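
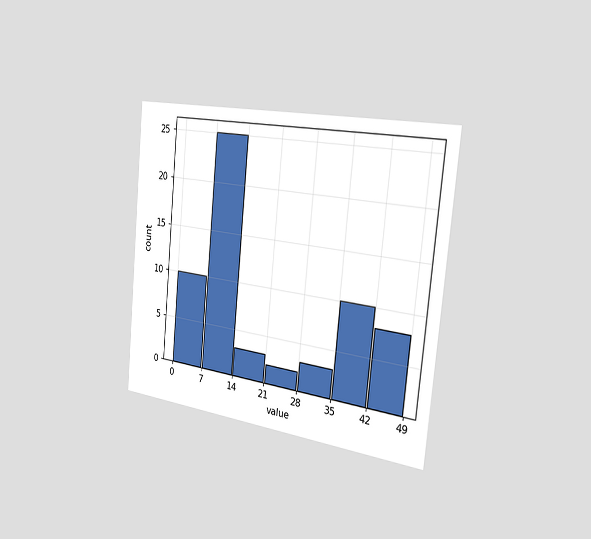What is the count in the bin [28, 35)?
The chart is tilted about 5° clockwise and viewed slightly from the right. The [28, 35) bin has height 3.

3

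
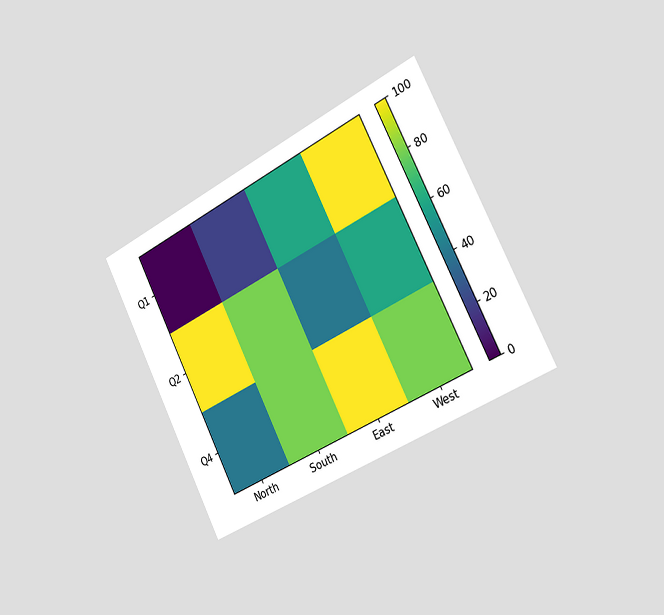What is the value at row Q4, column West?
The chart is tilted about 27° counter-clockwise and viewed slightly from the right. Matching cell (Q4, West) against the colorbar gives 80.

80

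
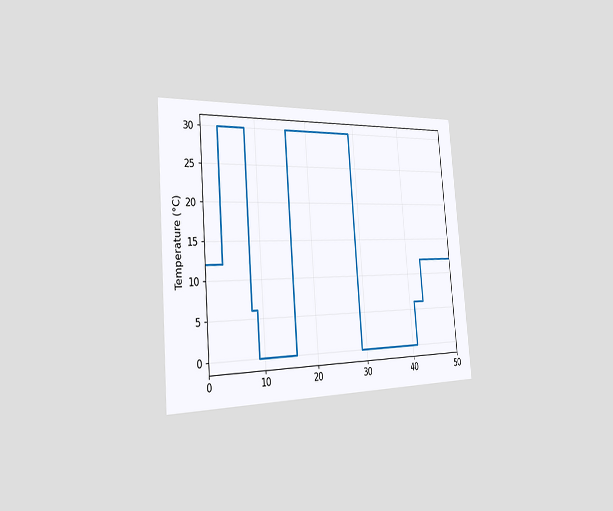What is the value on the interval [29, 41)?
The chart is tilted about 5° counter-clockwise and viewed slightly from the left. On [29, 41) the step sits at 0°C.

0°C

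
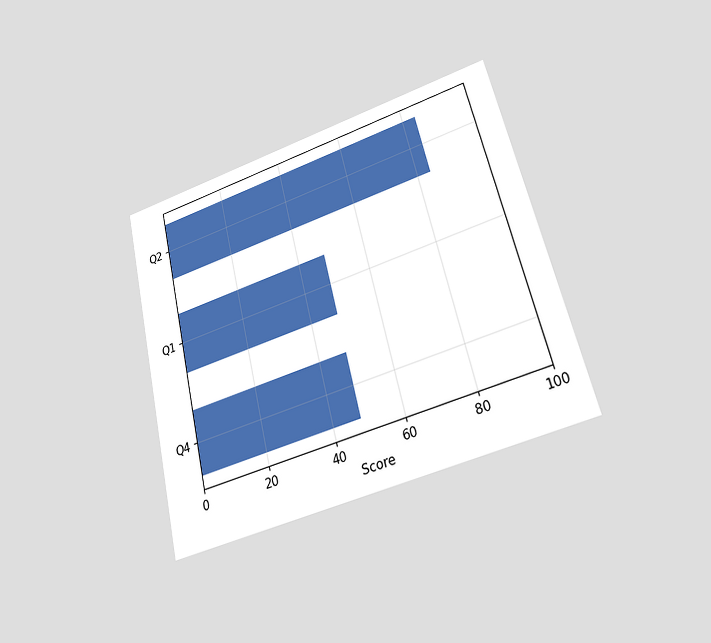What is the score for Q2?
84

The chart is tilted about 14° counter-clockwise and viewed at a slight angle. Reading along the chart's x-axis, the Q2 bar reaches 84.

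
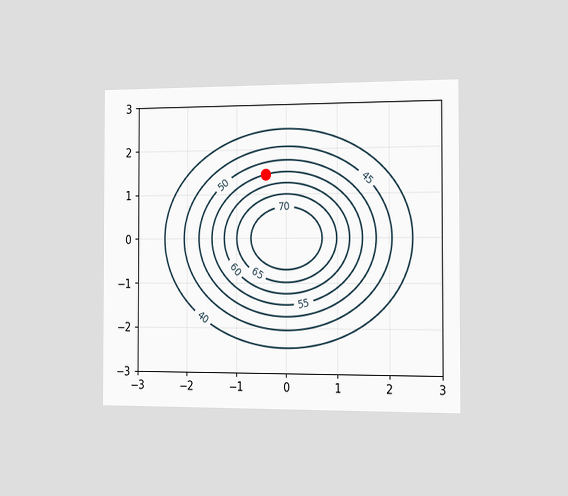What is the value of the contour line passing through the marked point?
The chart is viewed slightly from the right. The marked point sits on the contour labelled 55.

55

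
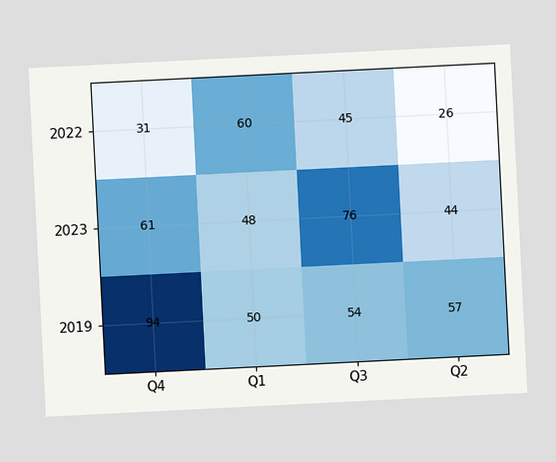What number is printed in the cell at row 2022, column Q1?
60

The chart is tilted about 3° counter-clockwise. The (2022, Q1) cell reads 60.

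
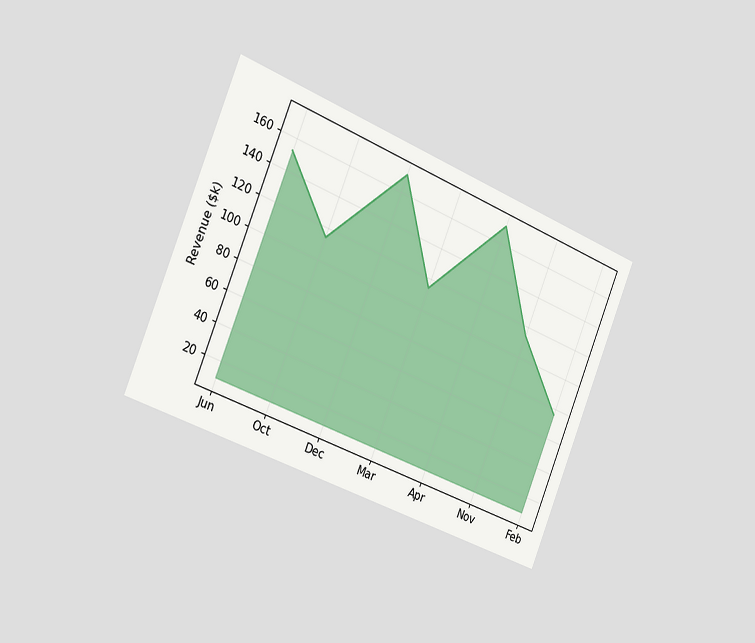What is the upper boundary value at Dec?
The chart is tilted about 22° clockwise and viewed slightly from the left. At Dec the upper boundary is at $171k.

$171k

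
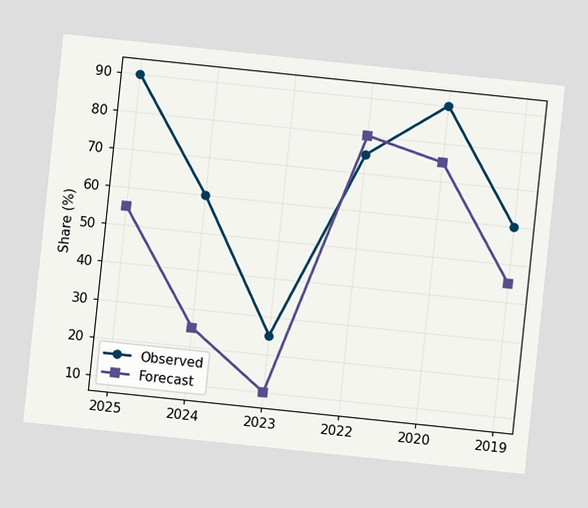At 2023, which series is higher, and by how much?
The chart is tilted about 6° clockwise. At 2023, Observed sits above the other line by 15%.

Observed, by 15%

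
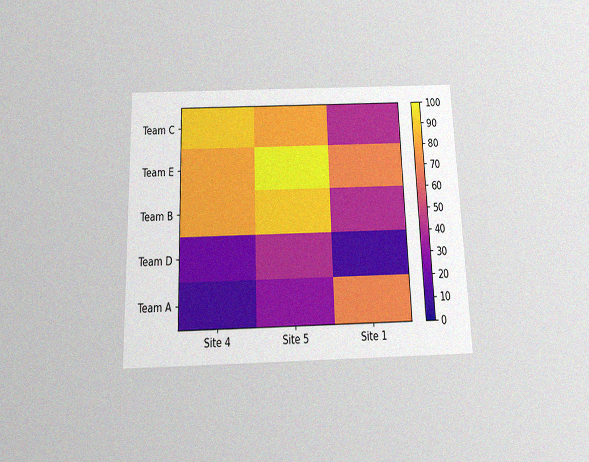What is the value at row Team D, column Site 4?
20

The chart is viewed slightly from below, with some photo noise. Matching cell (Team D, Site 4) against the colorbar gives 20.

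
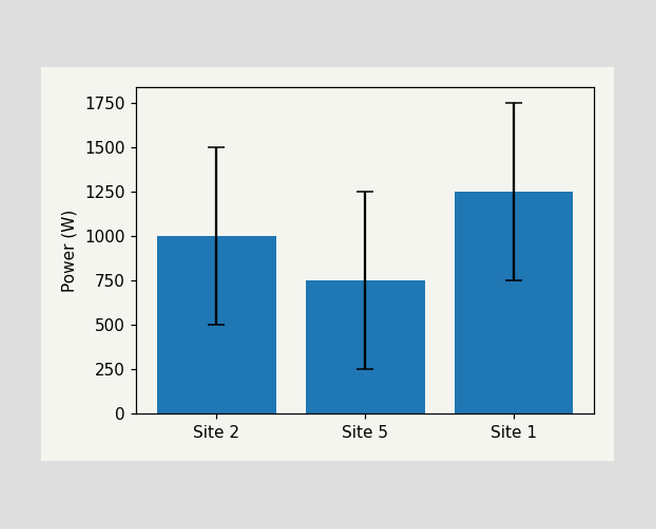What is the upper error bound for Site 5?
The Site 5 bar's upper whisker reaches 1250W.

1250W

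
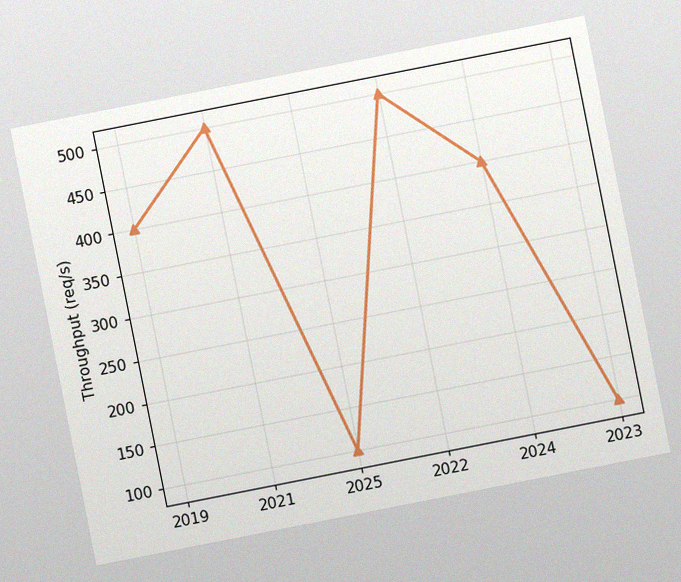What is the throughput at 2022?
500req/s

The chart is tilted about 11° counter-clockwise, with some photo noise. At 2022, the line is at 500req/s.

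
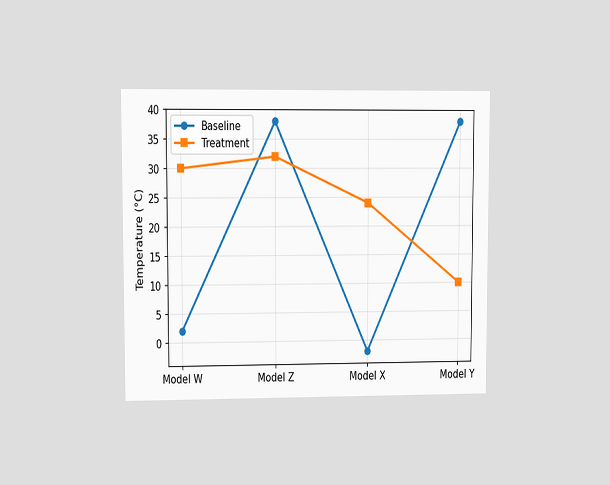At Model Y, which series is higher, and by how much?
Baseline, by 28°C

The chart is viewed at a slight angle. At Model Y, Baseline sits above the other line by 28°C.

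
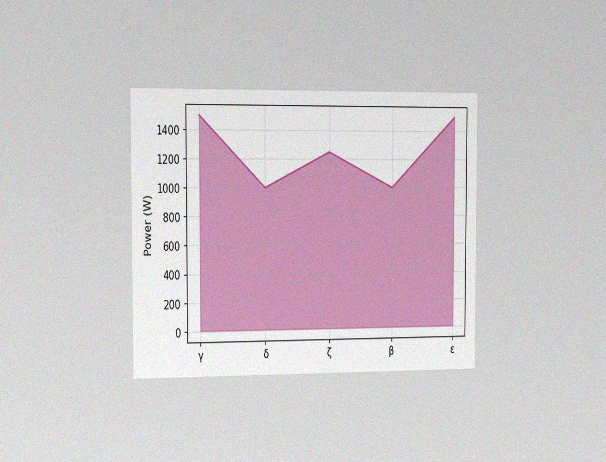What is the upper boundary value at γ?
The chart is viewed slightly from the left, with some photo noise. At γ the upper boundary is at 1500W.

1500W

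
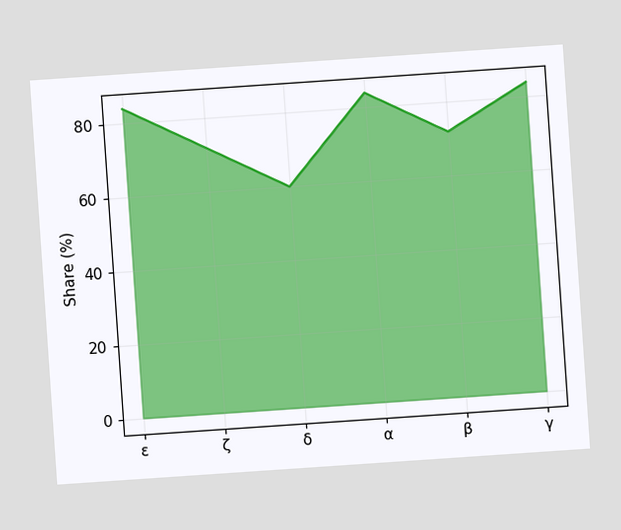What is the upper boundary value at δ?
The chart is tilted about 4° counter-clockwise. At δ the upper boundary is at 60%.

60%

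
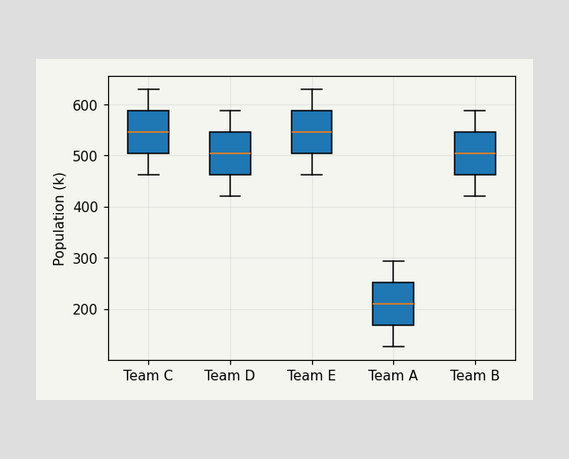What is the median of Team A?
The median line in the Team A box sits at 210k.

210k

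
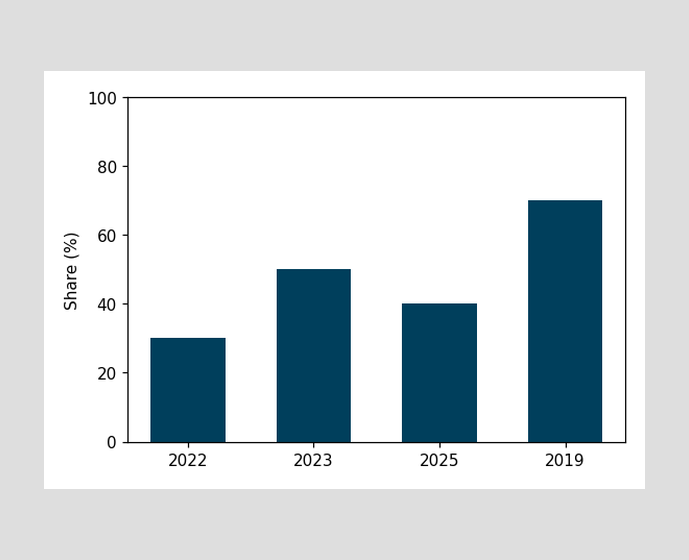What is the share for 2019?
70%

Reading along the chart's y-axis, the 2019 bar reaches 70%.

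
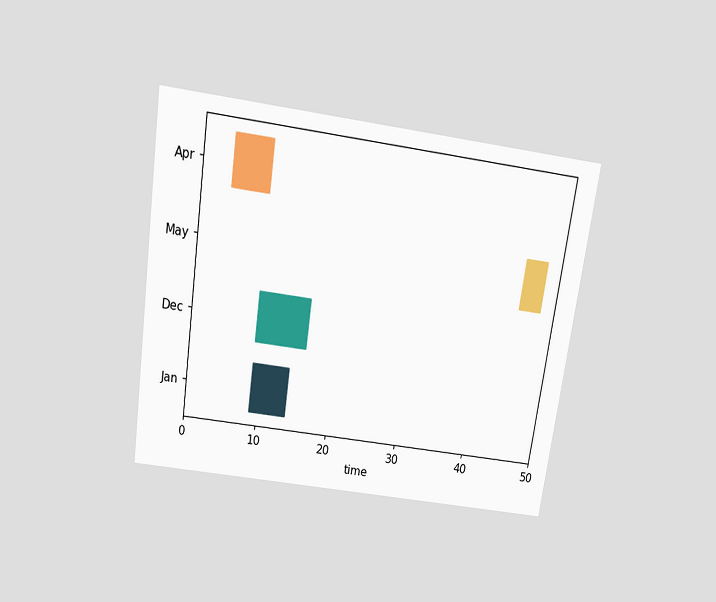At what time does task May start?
The chart is tilted about 8° clockwise and viewed slightly from above. The May bar begins at t=45.

45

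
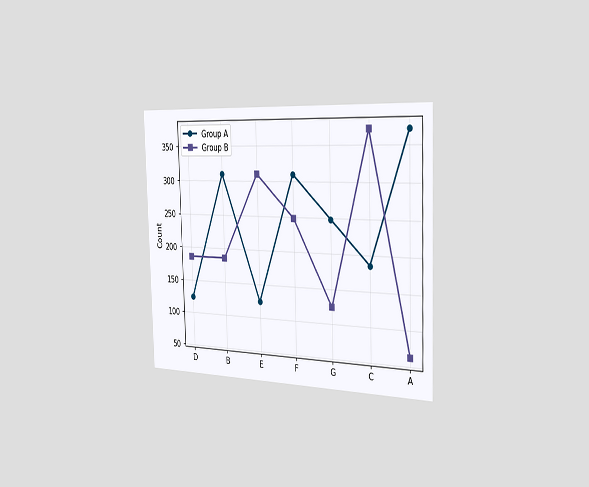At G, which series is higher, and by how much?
Group A, by 124

The chart is viewed slightly from the right. At G, Group A sits above the other line by 124.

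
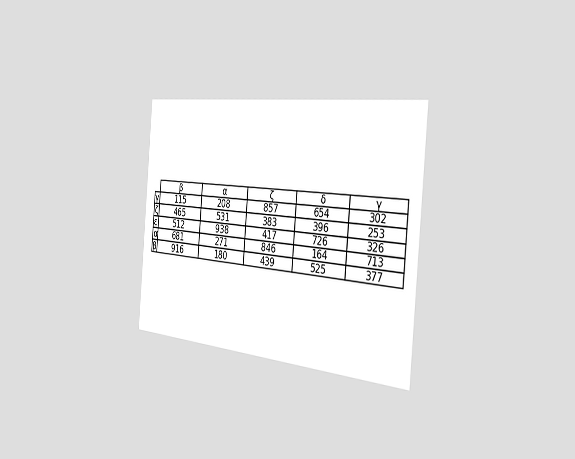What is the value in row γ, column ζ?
The chart is tilted about 5° clockwise and viewed slightly from the right. The (γ, ζ) cell reads 857.

857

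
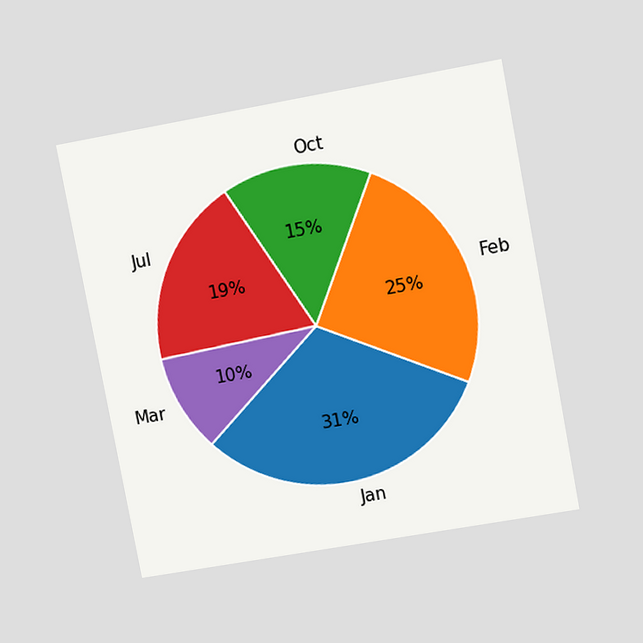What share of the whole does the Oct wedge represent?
15%

The chart is tilted about 11° counter-clockwise and viewed at a slight angle. The Oct slice takes up 15% of the pie.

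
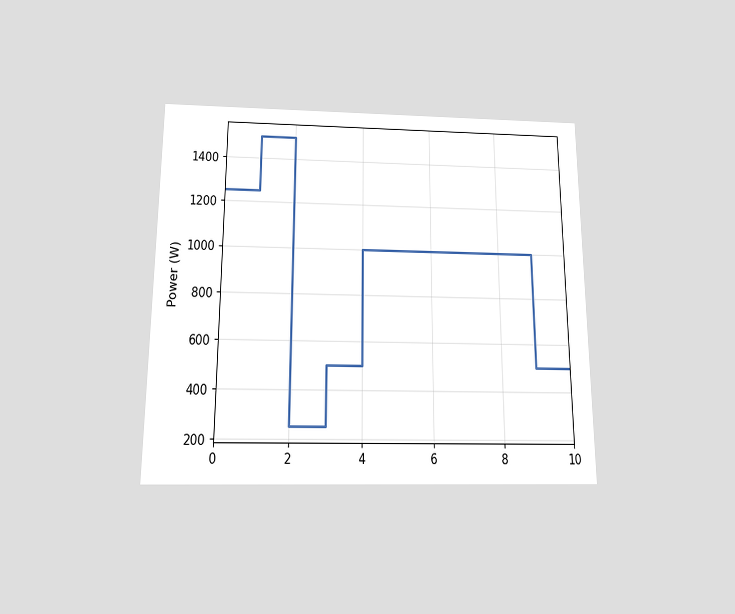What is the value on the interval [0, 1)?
1250W

The chart is viewed slightly from below. On [0, 1) the step sits at 1250W.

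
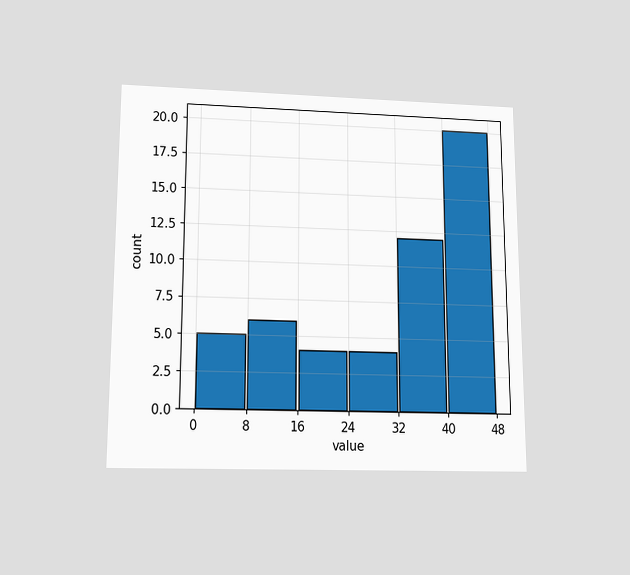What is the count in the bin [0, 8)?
5

The chart is viewed slightly from below. The [0, 8) bin has height 5.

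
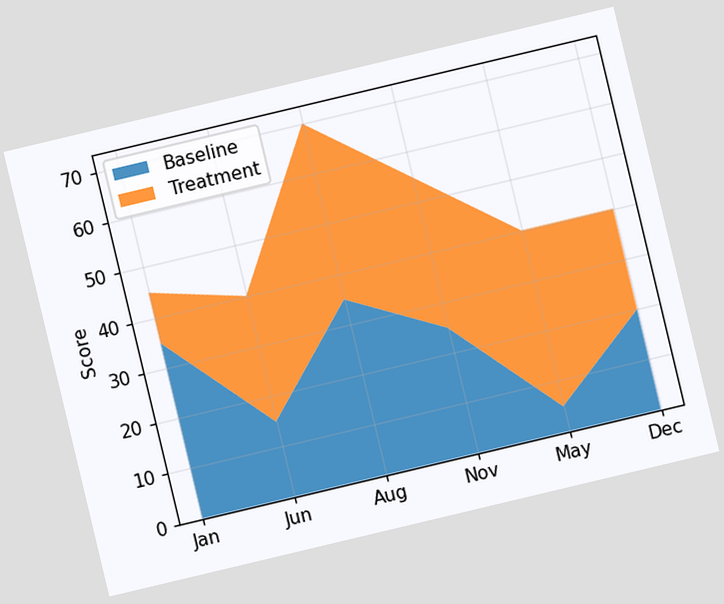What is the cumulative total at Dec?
40

The chart is tilted about 13° counter-clockwise. The stacked total at Dec reaches 40.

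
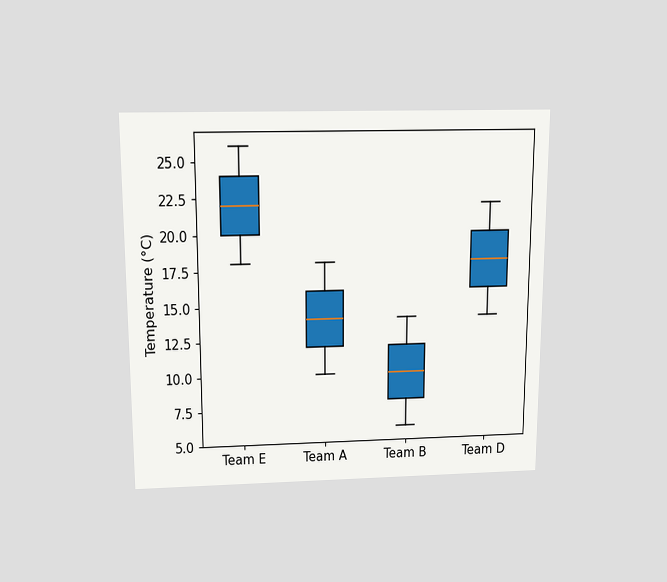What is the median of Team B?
The chart is viewed slightly from above. The median line in the Team B box sits at 10°C.

10°C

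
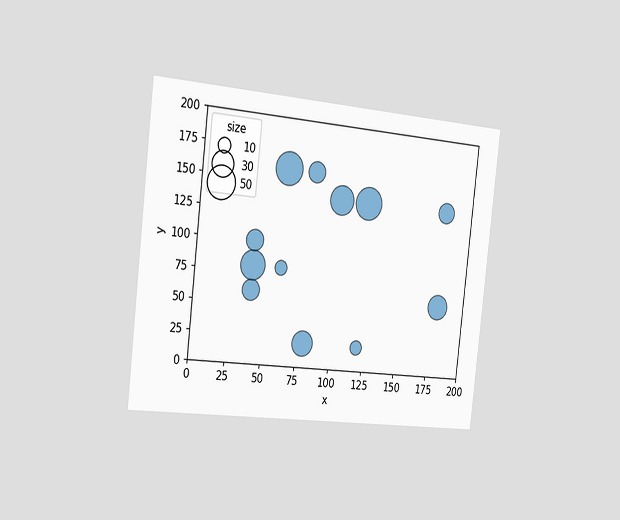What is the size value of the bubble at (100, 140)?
The chart is tilted about 6° clockwise and viewed slightly from the left. Matching the bubble at (100, 140) against the size legend gives 40.

40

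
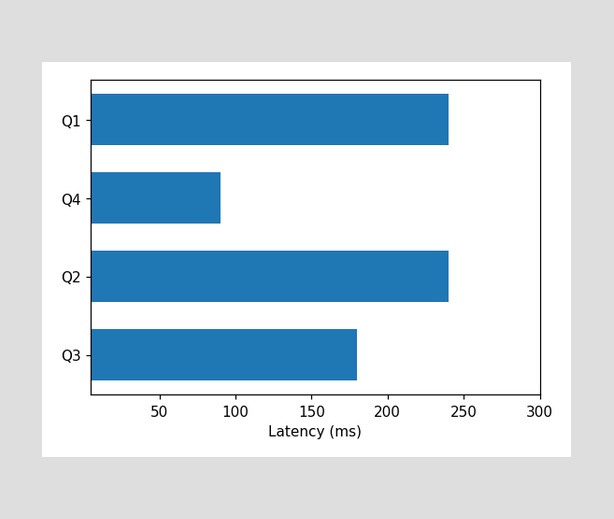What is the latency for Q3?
180ms

Reading along the chart's x-axis, the Q3 bar reaches 180ms.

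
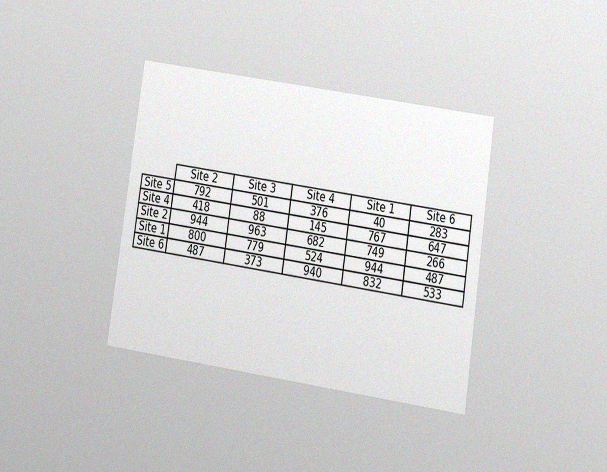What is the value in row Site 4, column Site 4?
145

The chart is tilted about 8° clockwise and viewed at a slight angle, with some photo noise. The (Site 4, Site 4) cell reads 145.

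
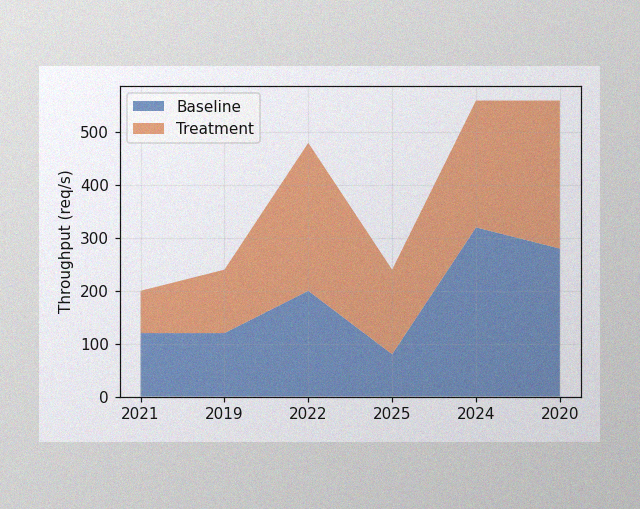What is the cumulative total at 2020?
The image has some photo noise and uneven lighting. The stacked total at 2020 reaches 560req/s.

560req/s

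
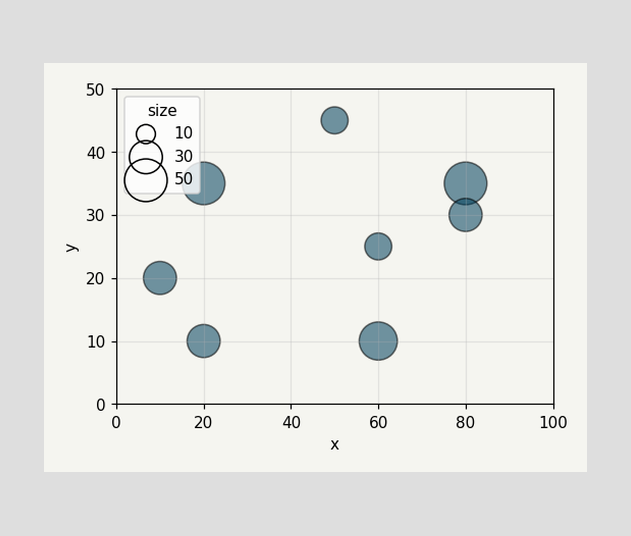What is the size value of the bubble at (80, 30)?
Matching the bubble at (80, 30) against the size legend gives 30.

30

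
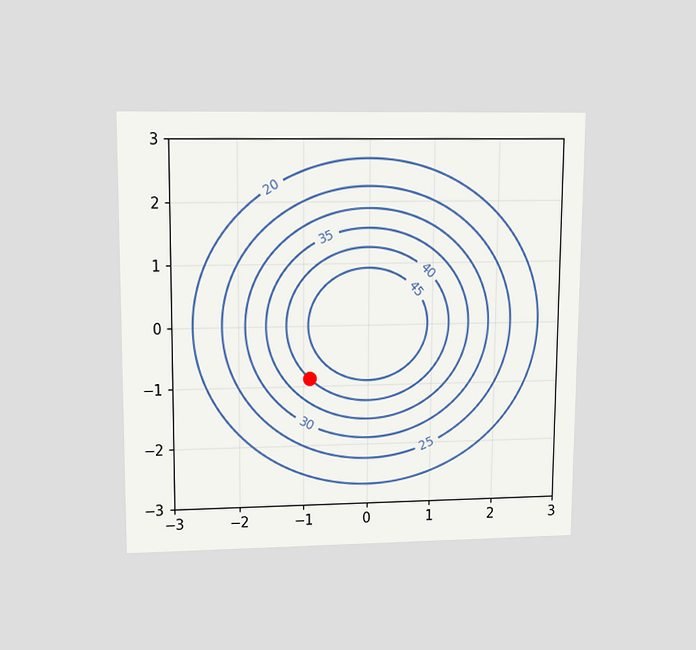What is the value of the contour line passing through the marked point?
The chart is viewed slightly from above. The marked point sits on the contour labelled 40.

40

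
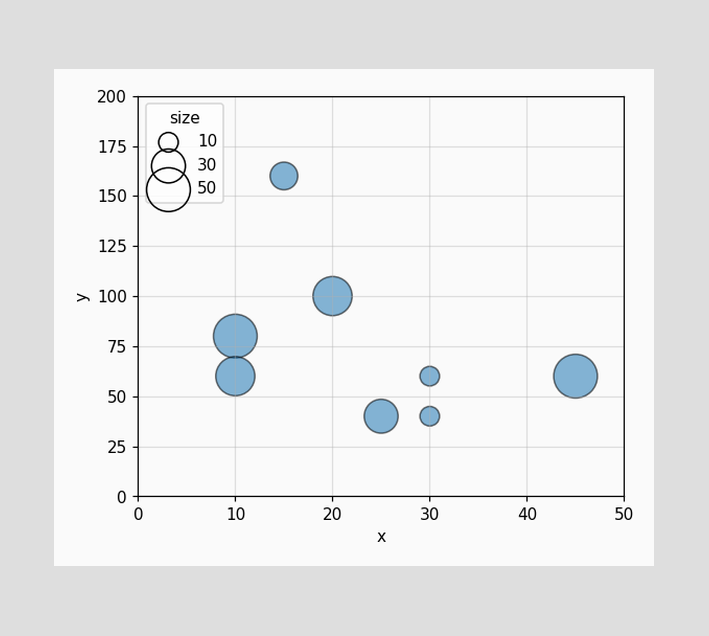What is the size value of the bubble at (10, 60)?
Matching the bubble at (10, 60) against the size legend gives 40.

40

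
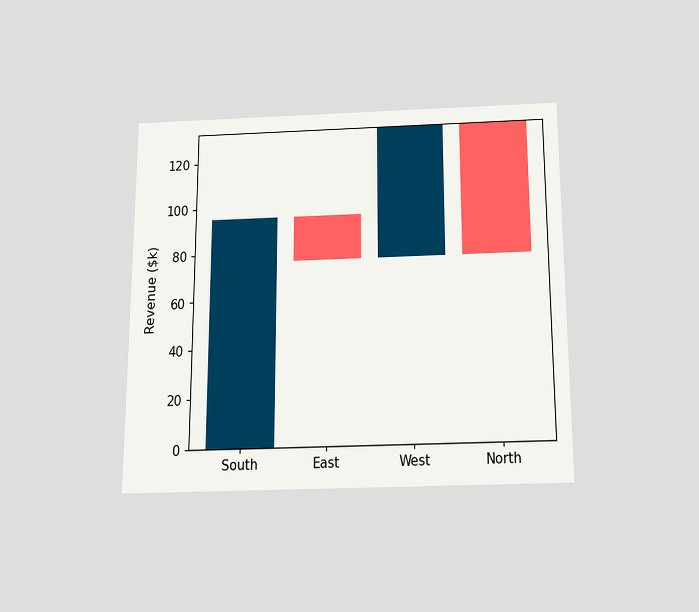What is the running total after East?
$76k

The chart is viewed slightly from below. After East the running total reaches $76k.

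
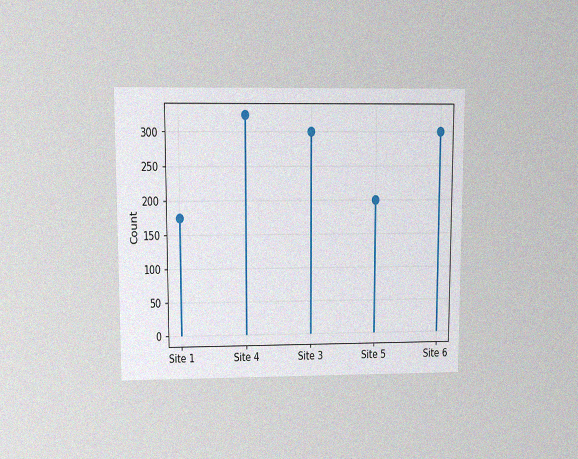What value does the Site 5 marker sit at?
200

The chart is viewed at a slight angle, with some photo noise. The Site 5 marker sits at 200.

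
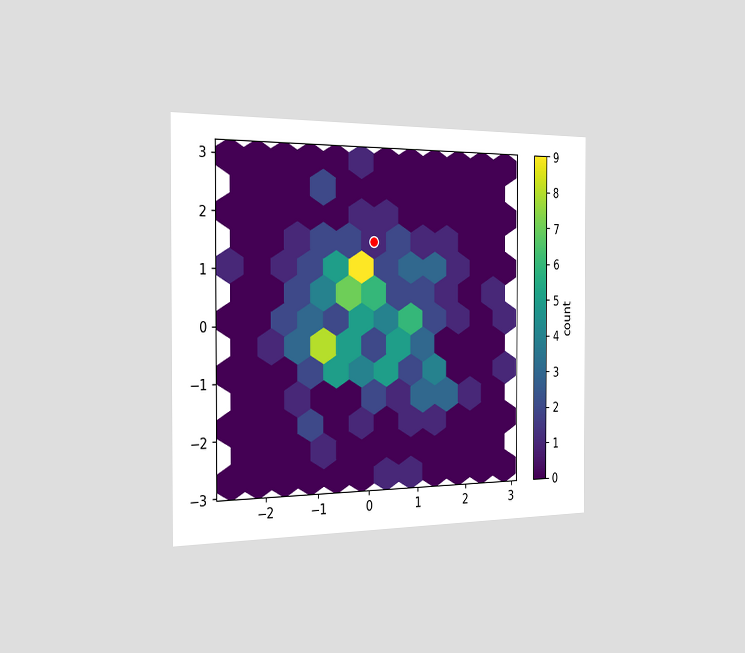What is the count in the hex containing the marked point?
1

The chart is viewed slightly from the left. The marked hex reads 1 on the colorbar.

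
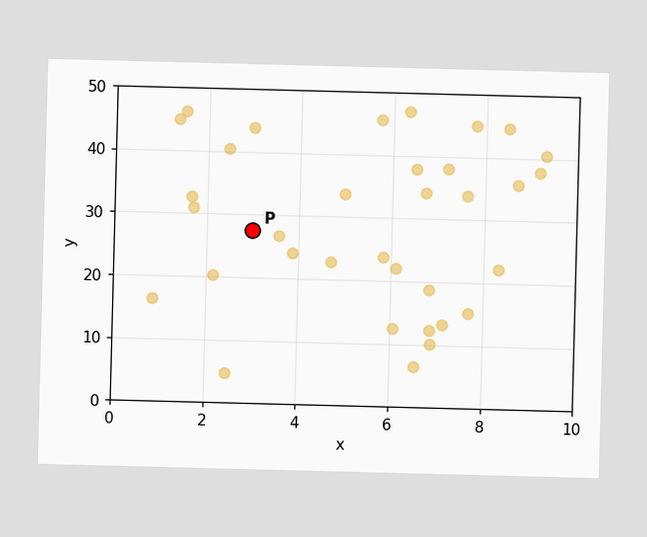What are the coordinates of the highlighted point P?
(3, 27.5)

Following the gridlines from P to each axis, P sits at (3, 27.5).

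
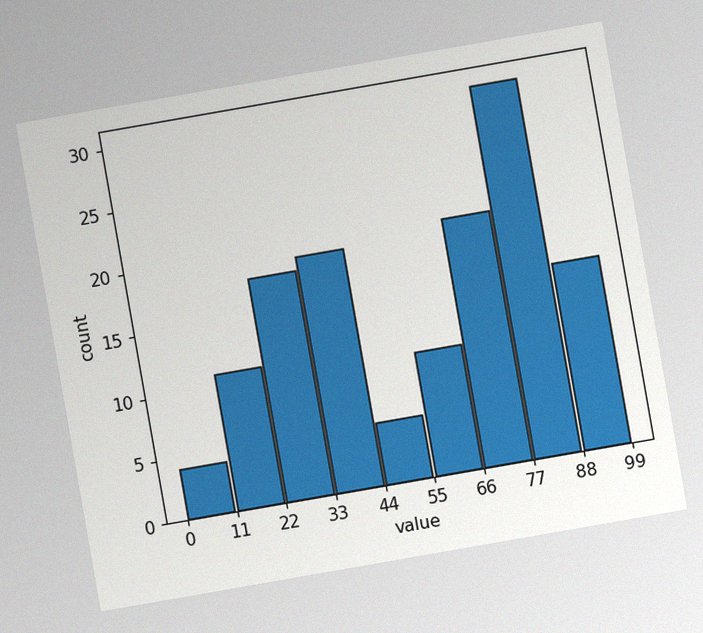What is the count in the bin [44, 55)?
5

The chart is tilted about 10° counter-clockwise, with some photo noise. The [44, 55) bin has height 5.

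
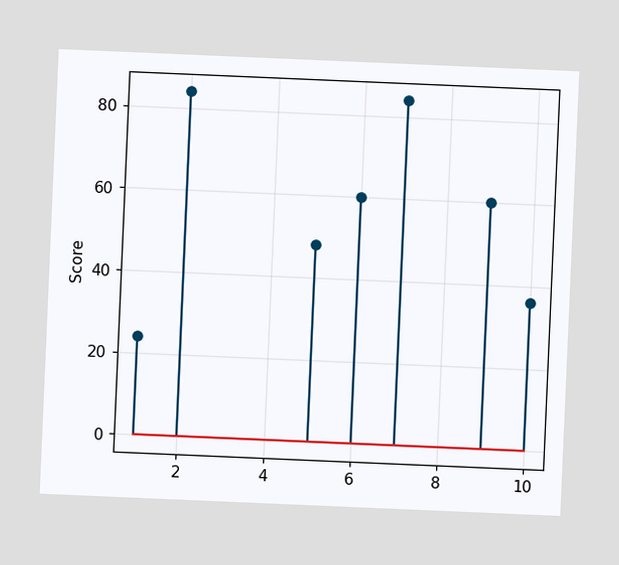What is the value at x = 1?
The chart is tilted about 2° clockwise. The stem at x=1 reaches 24.

24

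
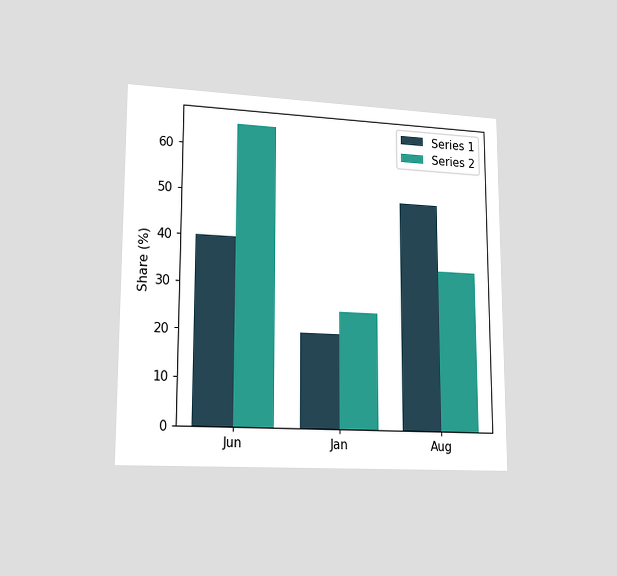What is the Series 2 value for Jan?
The chart is viewed slightly from the left. The Series 2 bar at Jan reaches 25% on the y-axis.

25%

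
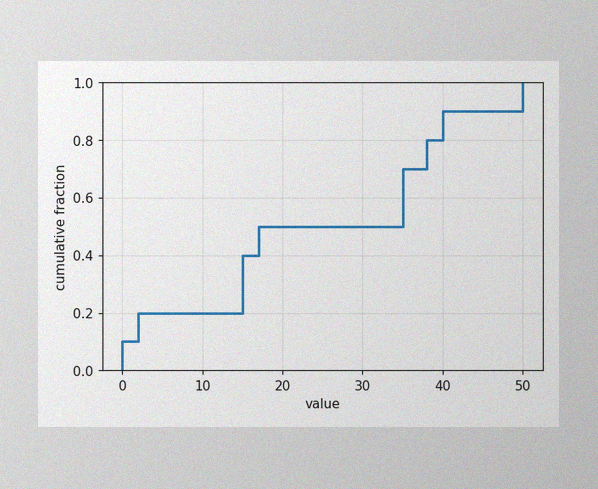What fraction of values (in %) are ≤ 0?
The image has some photo noise and uneven lighting. At x=0 the ECDF step is at 10%.

10%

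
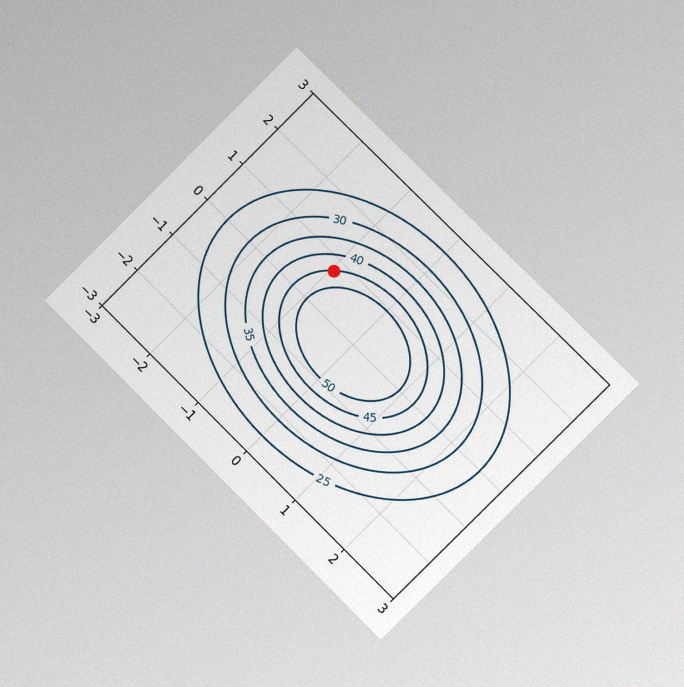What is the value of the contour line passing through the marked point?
The chart is tilted about 45° clockwise and viewed at a slight angle, with some photo noise. The marked point sits on the contour labelled 45.

45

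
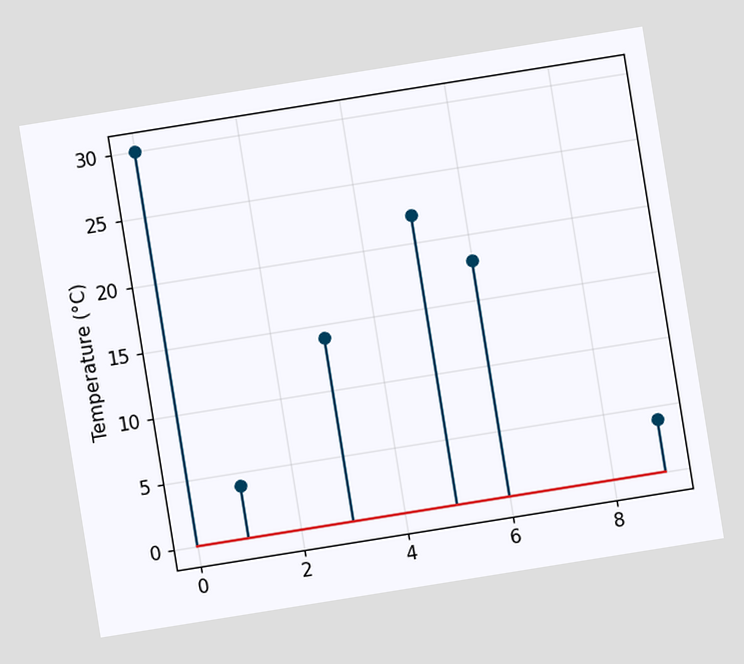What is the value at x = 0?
The chart is tilted about 9° counter-clockwise. The stem at x=0 reaches 30°C.

30°C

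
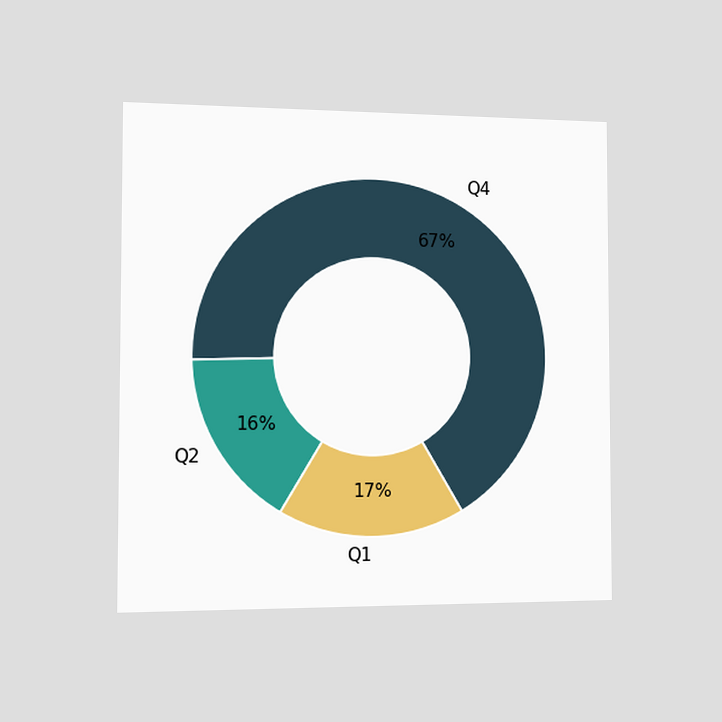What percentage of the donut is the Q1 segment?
17%

The chart is viewed slightly from the left. The Q1 segment takes up 17% of the ring.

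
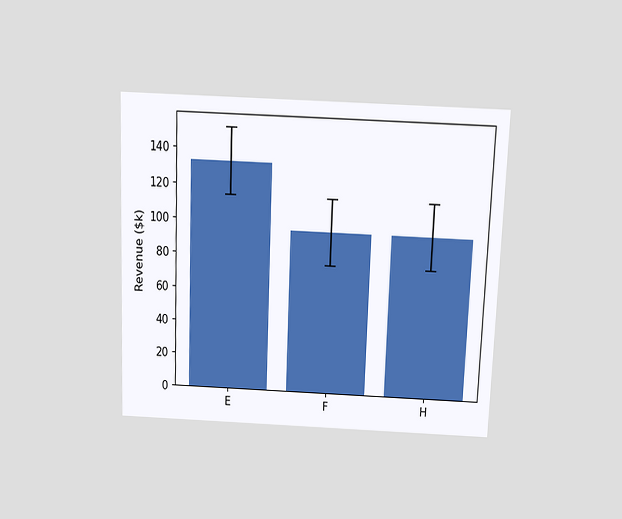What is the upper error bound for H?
$114k

The chart is tilted about 2° clockwise and viewed slightly from above. The H bar's upper whisker reaches $114k.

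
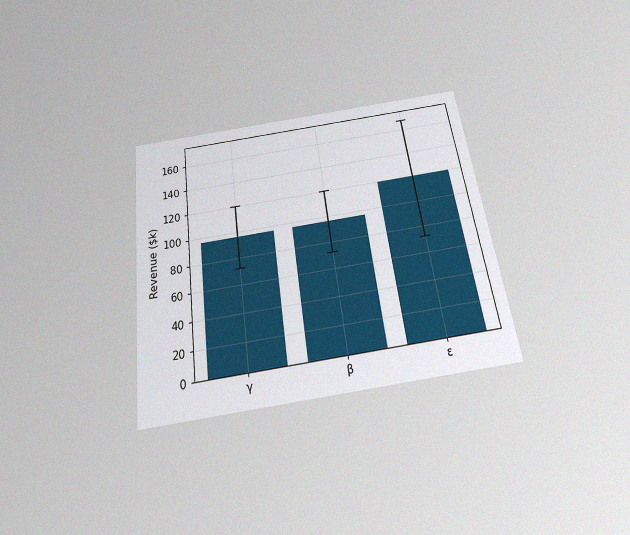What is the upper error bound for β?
$120k

The chart is tilted about 8° counter-clockwise and viewed slightly from below, with some photo noise. The β bar's upper whisker reaches $120k.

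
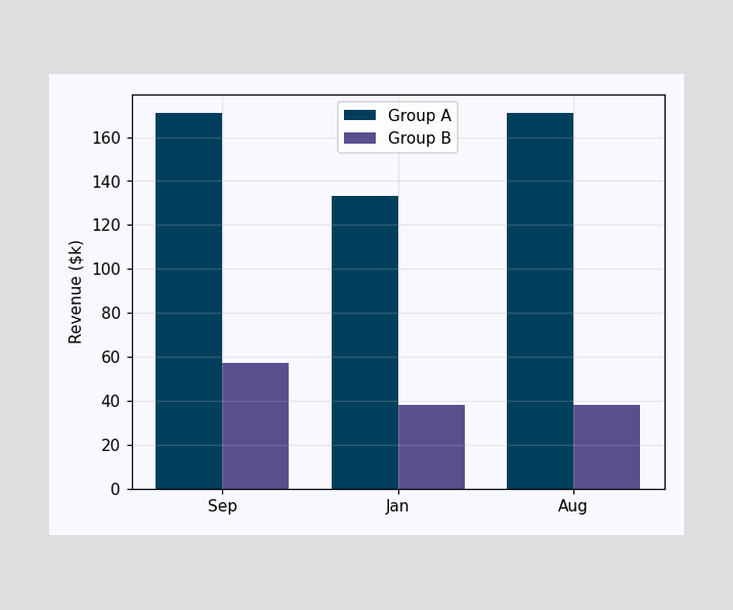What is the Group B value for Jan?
The Group B bar at Jan reaches $38k on the y-axis.

$38k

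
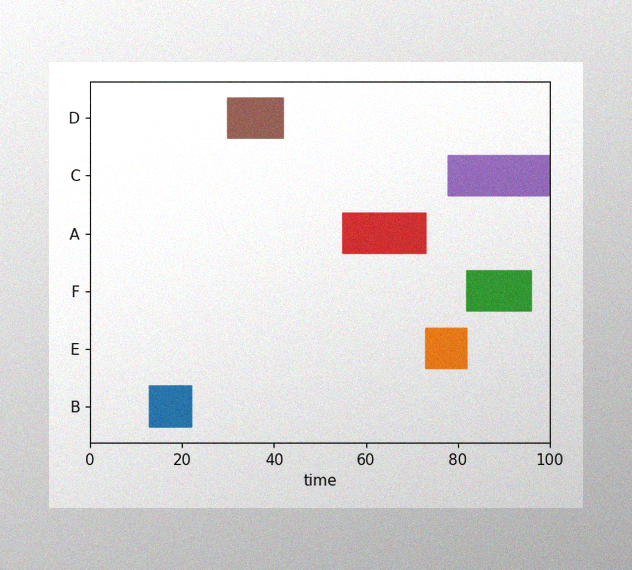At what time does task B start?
The image has some photo noise and uneven lighting. The B bar begins at t=13.

13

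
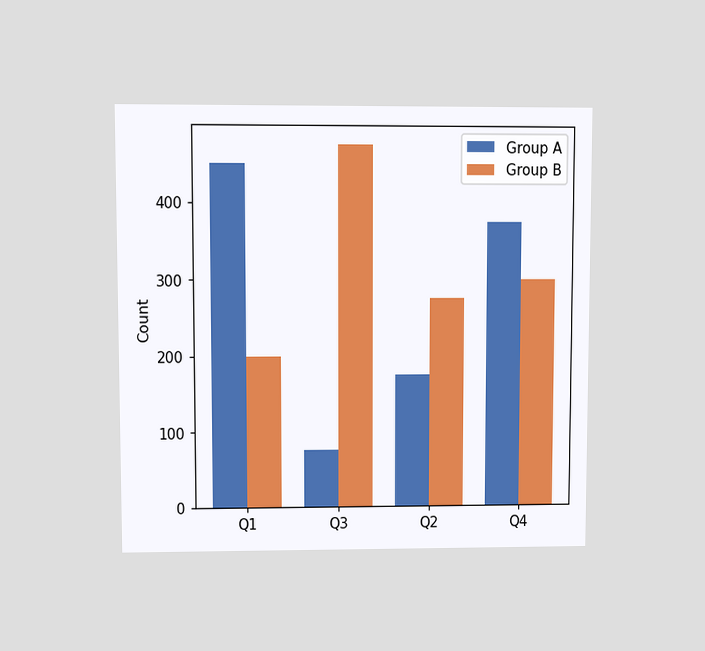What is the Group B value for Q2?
The chart is viewed at a slight angle. The Group B bar at Q2 reaches 275 on the y-axis.

275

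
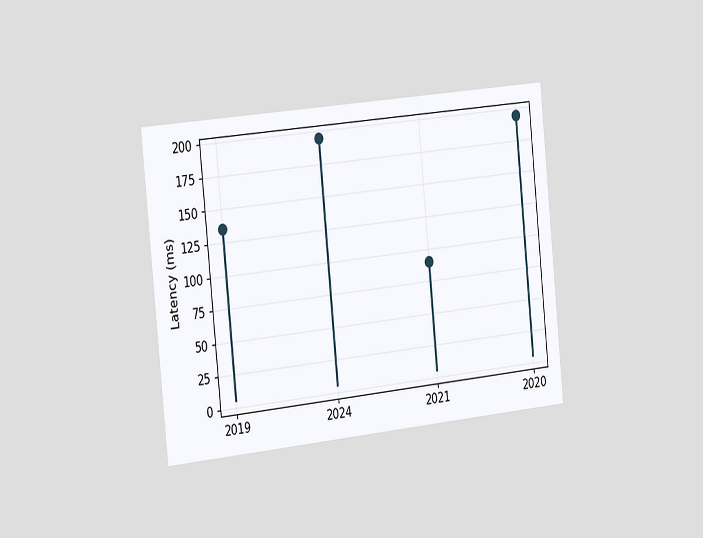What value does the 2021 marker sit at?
The chart is tilted about 6° counter-clockwise and viewed slightly from the left. The 2021 marker sits at 90ms.

90ms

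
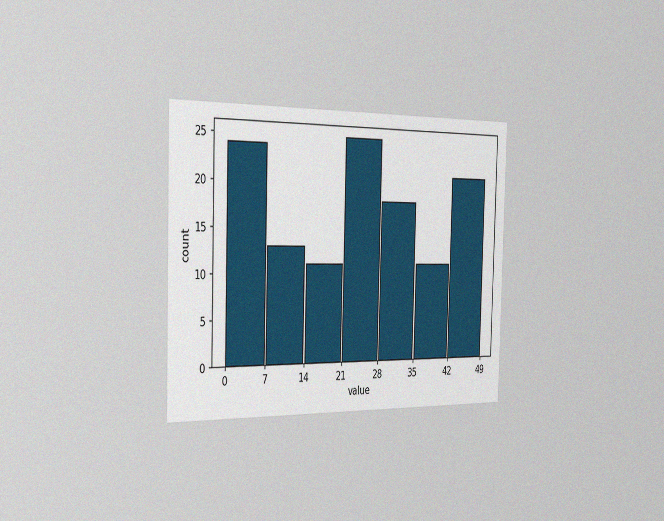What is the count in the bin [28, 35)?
18

The chart is viewed slightly from the left, with some photo noise. The [28, 35) bin has height 18.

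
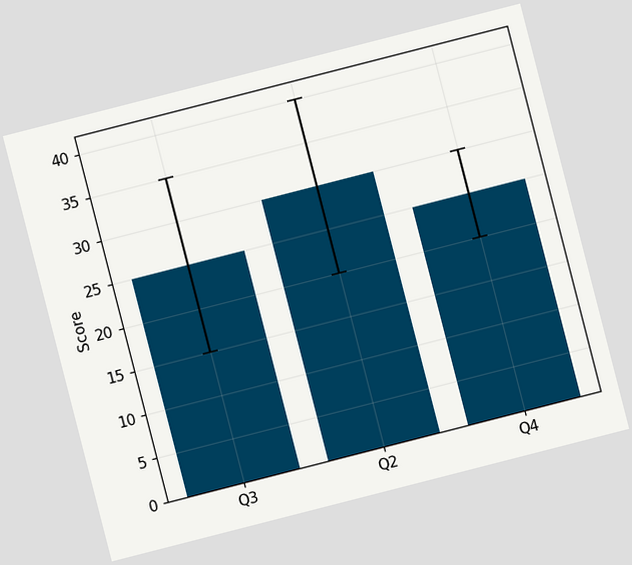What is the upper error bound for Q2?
40

The chart is tilted about 14° counter-clockwise. The Q2 bar's upper whisker reaches 40.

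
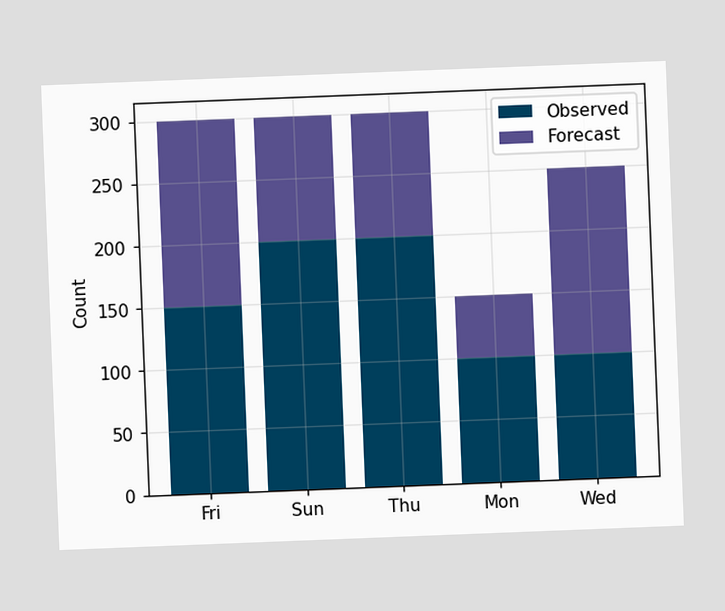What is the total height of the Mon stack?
The chart is tilted about 2° counter-clockwise. The Mon stack's top reaches 150 on the y-axis.

150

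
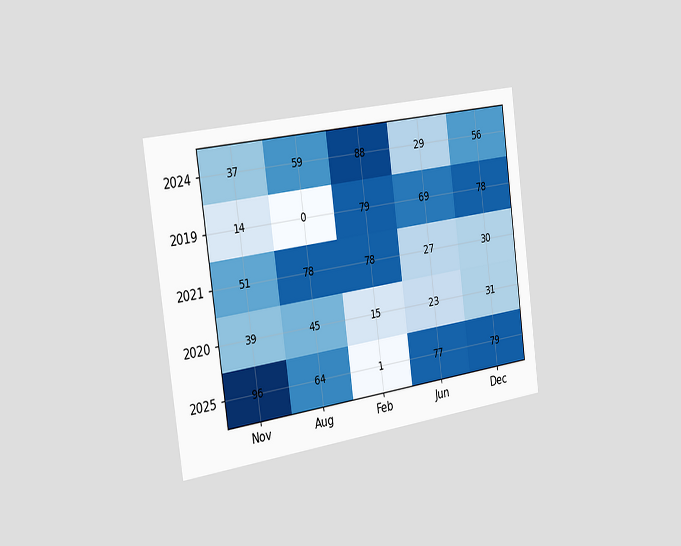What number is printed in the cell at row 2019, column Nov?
14

The chart is tilted about 8° counter-clockwise and viewed slightly from the left. The (2019, Nov) cell reads 14.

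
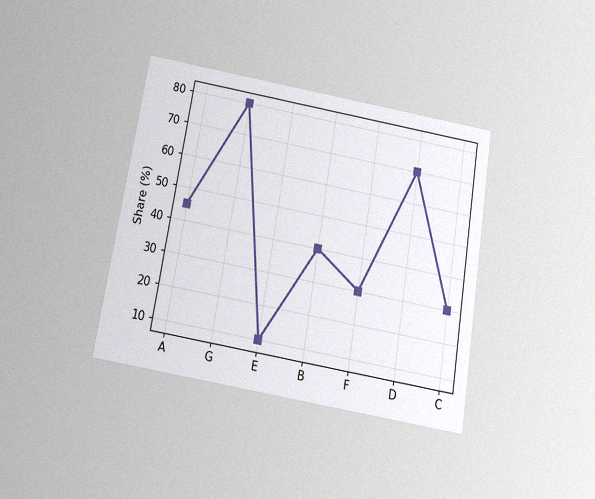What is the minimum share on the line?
10%

The chart is tilted about 9° clockwise and viewed slightly from below, with some photo noise. The lowest point is at E, and reading across to the y-axis gives 10%.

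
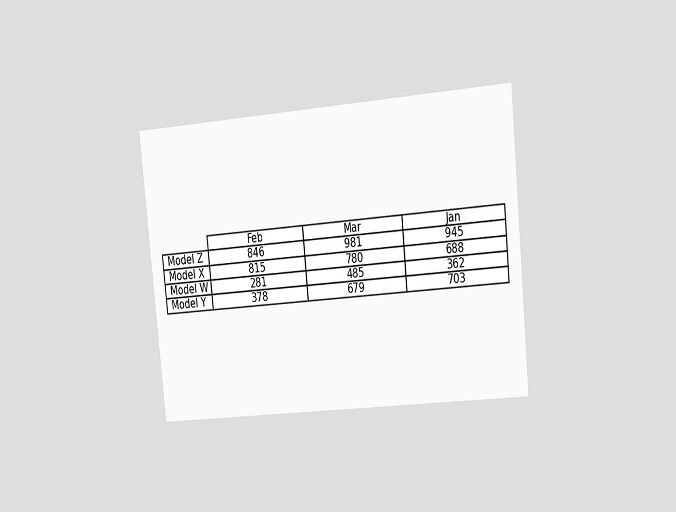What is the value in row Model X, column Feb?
The chart is tilted about 6° counter-clockwise and viewed slightly from the right. The (Model X, Feb) cell reads 815.

815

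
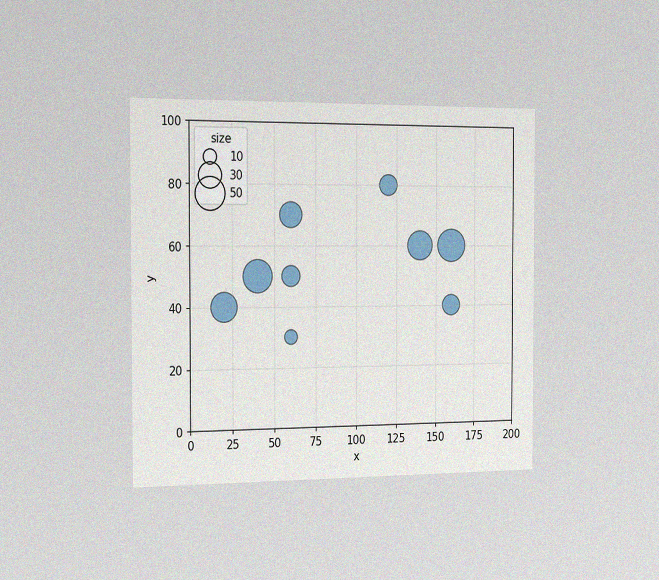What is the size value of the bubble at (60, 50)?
The chart is viewed slightly from the left, with some photo noise. Matching the bubble at (60, 50) against the size legend gives 20.

20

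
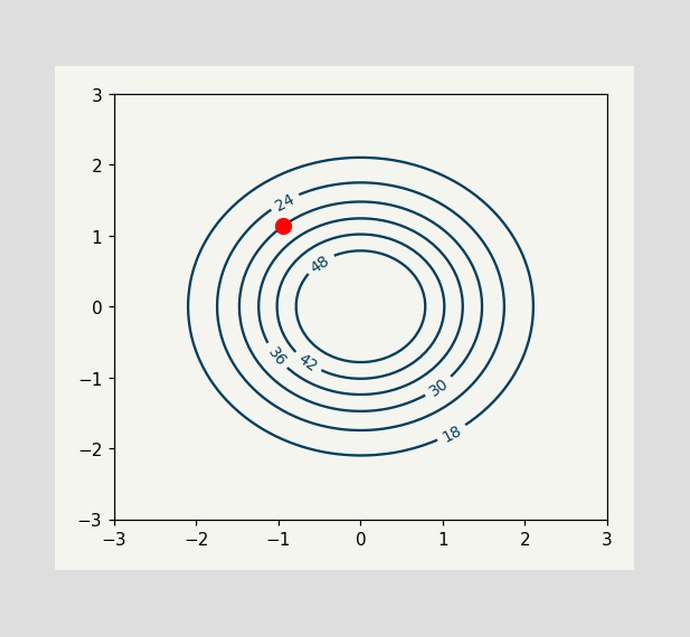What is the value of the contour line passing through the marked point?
The marked point sits on the contour labelled 30.

30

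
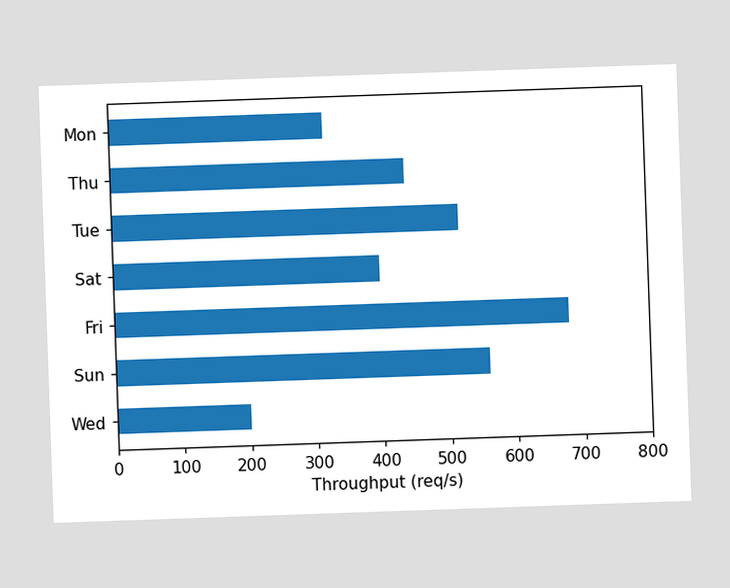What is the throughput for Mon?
Reading along the chart's x-axis, the Mon bar reaches 320req/s.

320req/s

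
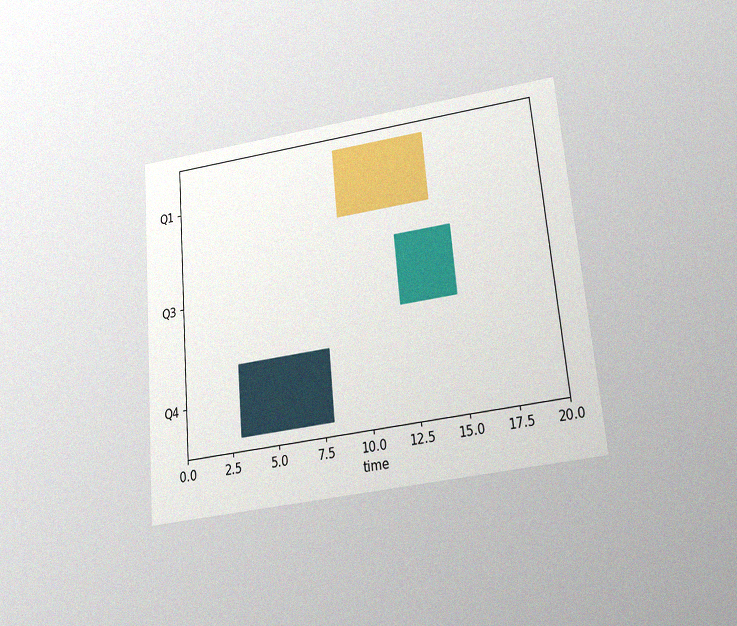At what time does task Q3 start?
12

The chart is tilted about 5° counter-clockwise and viewed slightly from below, with some photo noise. The Q3 bar begins at t=12.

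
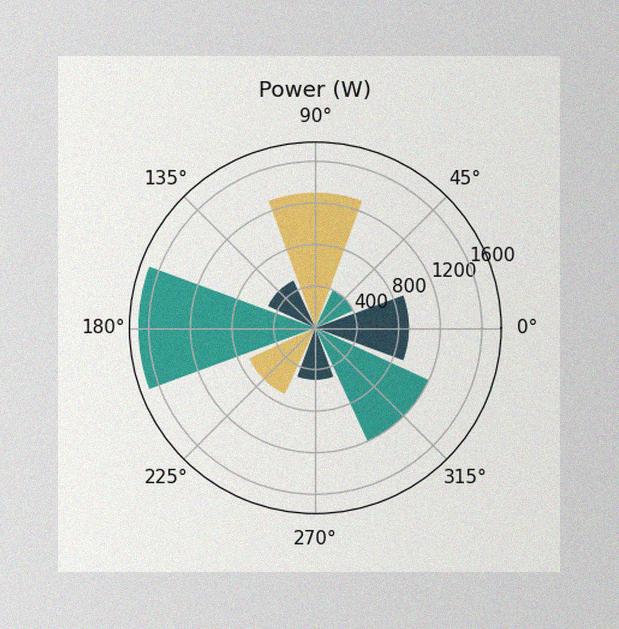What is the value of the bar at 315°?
The image has some photo noise and uneven lighting. The bar at 315° reaches 1200W on the radial axis.

1200W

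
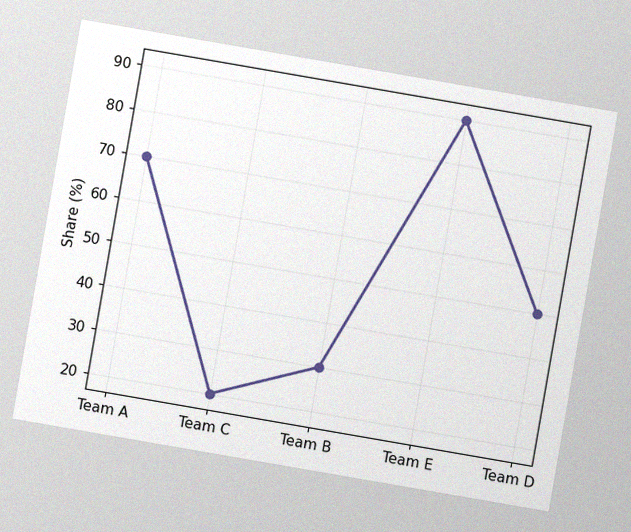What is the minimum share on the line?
The chart is tilted about 10° clockwise, with some photo noise. The lowest point is at Team C, and reading across to the y-axis gives 20%.

20%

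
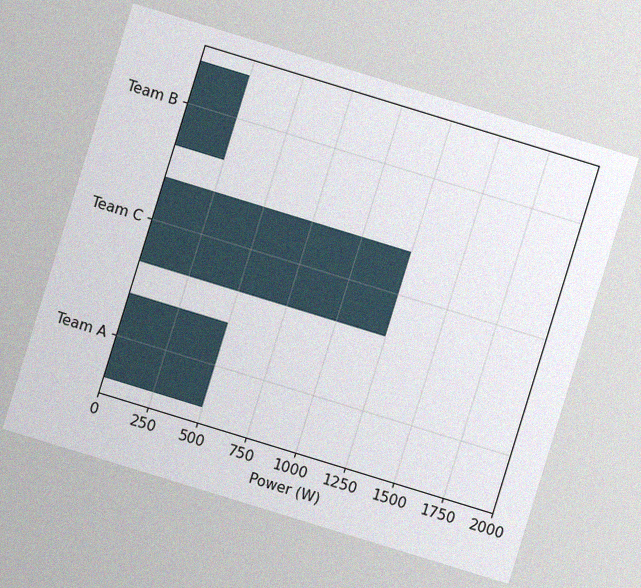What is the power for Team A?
The chart is tilted about 17° clockwise, with some photo noise. Reading along the chart's x-axis, the Team A bar reaches 500W.

500W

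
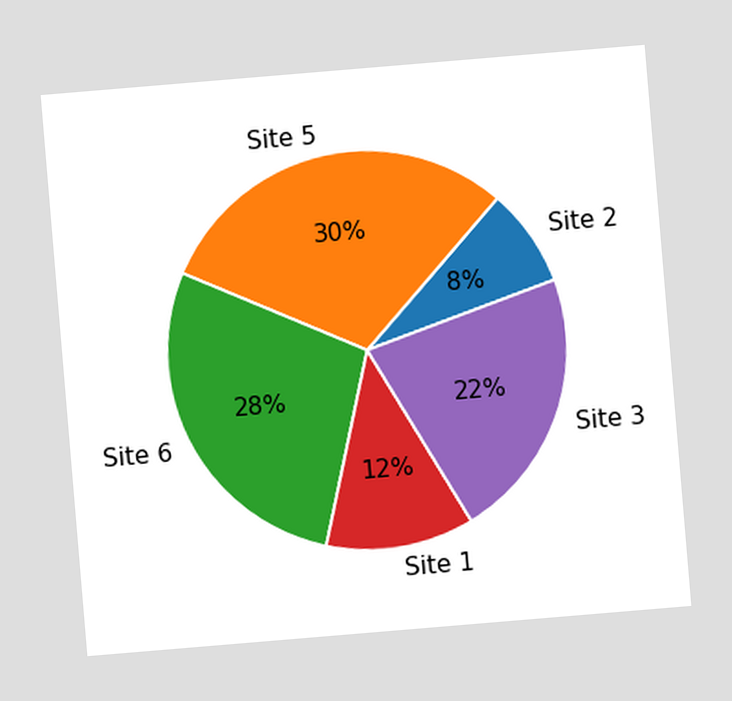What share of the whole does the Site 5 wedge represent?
30%

The chart is tilted about 5° counter-clockwise. The Site 5 slice takes up 30% of the pie.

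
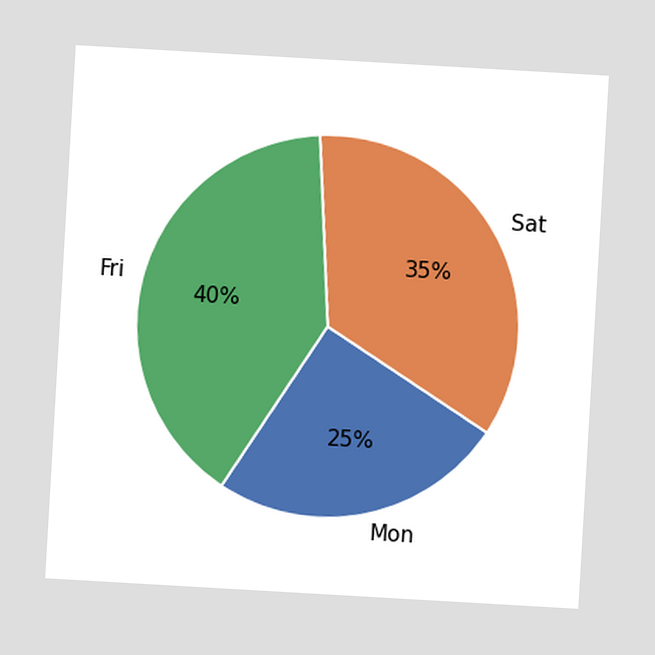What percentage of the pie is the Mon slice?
The chart is tilted about 3° clockwise. The Mon slice takes up 25% of the pie.

25%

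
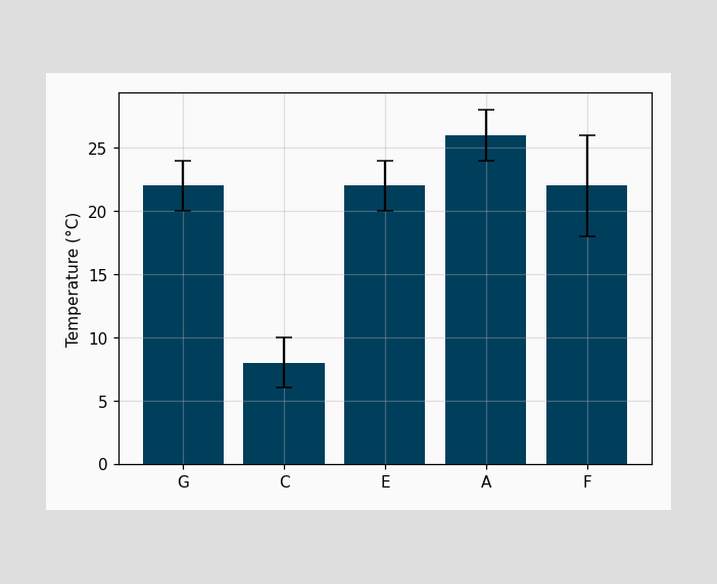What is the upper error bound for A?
28°C

The A bar's upper whisker reaches 28°C.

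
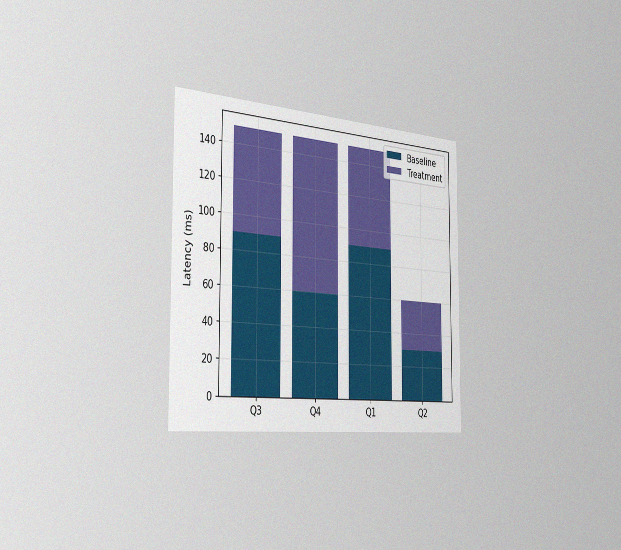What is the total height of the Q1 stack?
150ms

The chart is viewed slightly from the left, with some photo noise. The Q1 stack's top reaches 150ms on the y-axis.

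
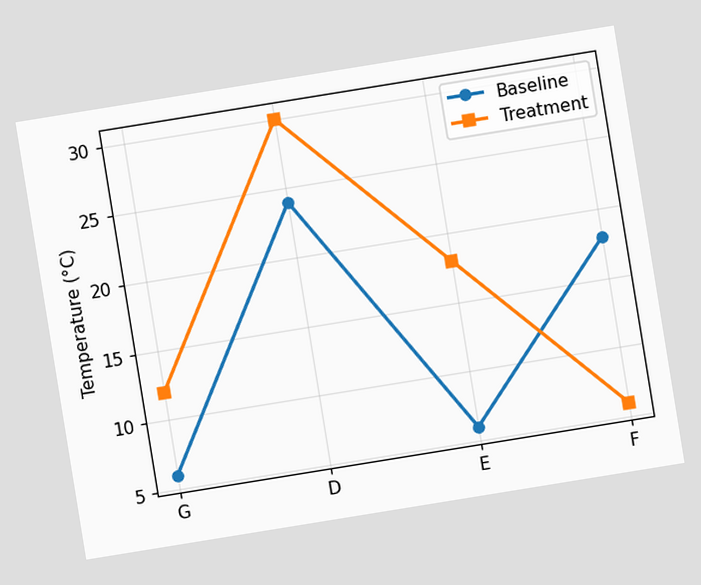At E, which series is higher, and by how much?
The chart is tilted about 9° counter-clockwise. At E, Treatment sits above the other line by 12°C.

Treatment, by 12°C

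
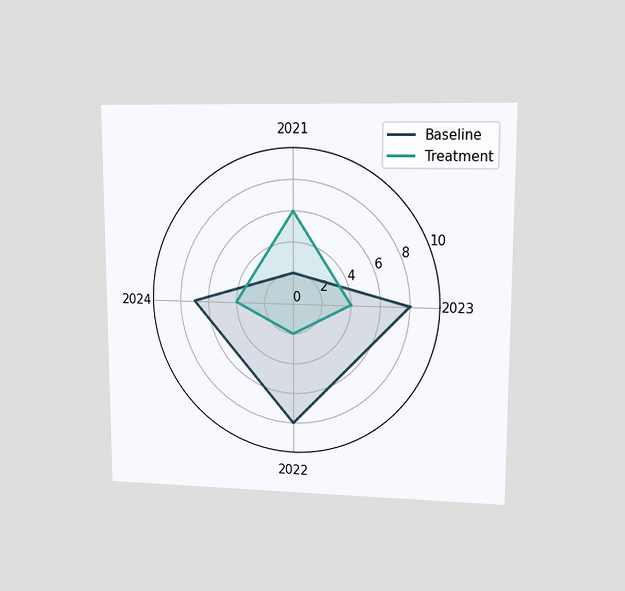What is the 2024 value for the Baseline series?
The chart is viewed at a slight angle. On the 2024 axis, Baseline reaches 7.

7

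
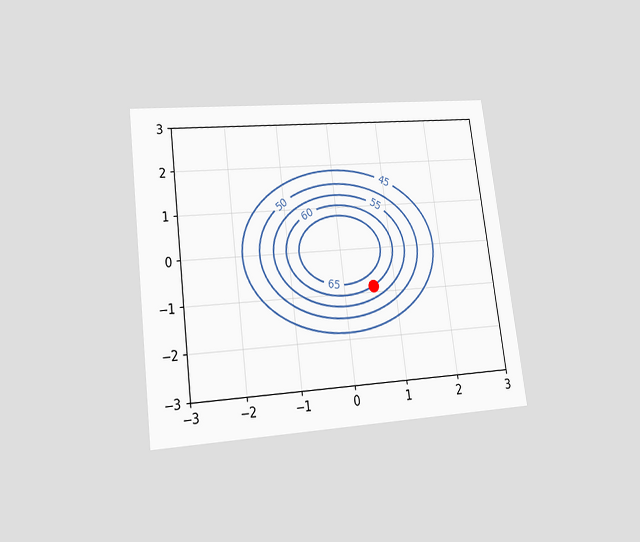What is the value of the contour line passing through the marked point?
The chart is tilted about 7° counter-clockwise and viewed at a slight angle. The marked point sits on the contour labelled 60.

60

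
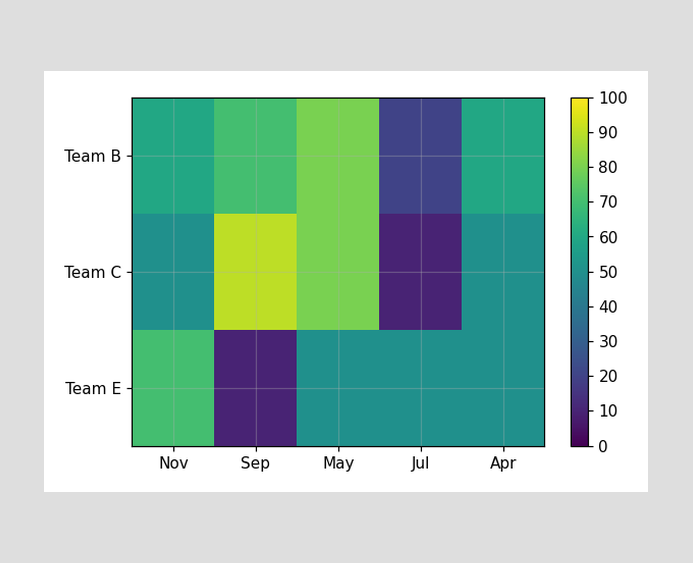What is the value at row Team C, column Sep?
Matching cell (Team C, Sep) against the colorbar gives 90.

90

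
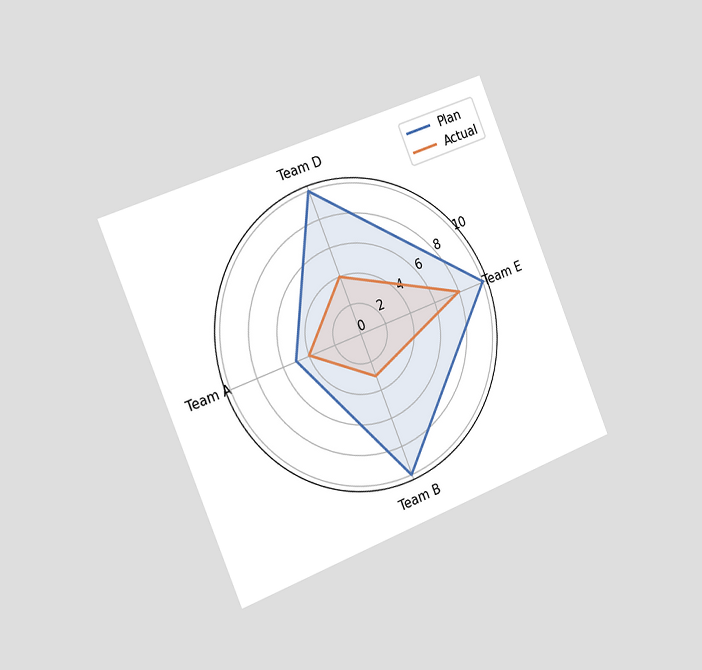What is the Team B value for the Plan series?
10

The chart is tilted about 22° counter-clockwise and viewed slightly from the left. On the Team B axis, Plan reaches 10.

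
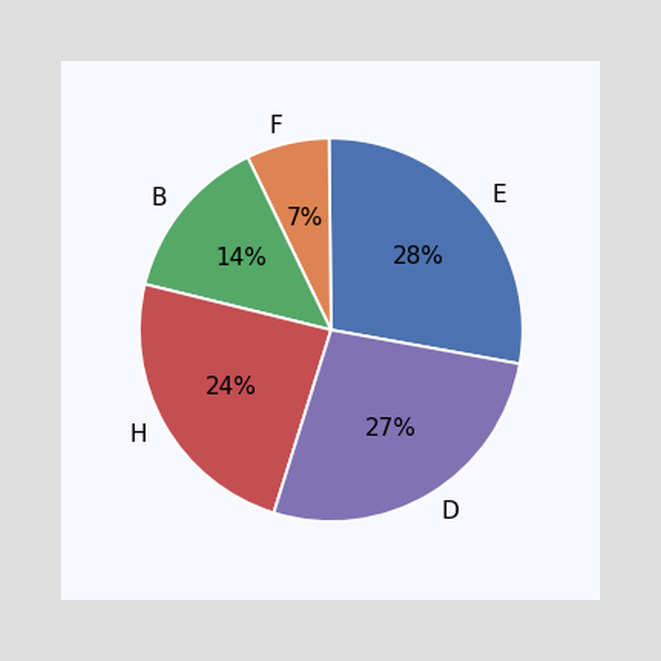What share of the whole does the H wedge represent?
24%

The H slice takes up 24% of the pie.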